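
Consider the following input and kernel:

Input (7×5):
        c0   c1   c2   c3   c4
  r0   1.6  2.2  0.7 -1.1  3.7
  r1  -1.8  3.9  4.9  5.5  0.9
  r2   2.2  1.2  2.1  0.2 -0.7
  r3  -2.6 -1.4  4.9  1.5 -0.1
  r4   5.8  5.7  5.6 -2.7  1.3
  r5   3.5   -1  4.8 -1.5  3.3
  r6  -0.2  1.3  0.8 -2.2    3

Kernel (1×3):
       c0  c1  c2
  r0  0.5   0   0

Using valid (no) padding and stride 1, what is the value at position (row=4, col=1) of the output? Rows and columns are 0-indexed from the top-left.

2.85

The receptive field on the input at this output position is [5.7 5.6 -2.7]. Elementwise product with the kernel and sum: 5.7·0.5.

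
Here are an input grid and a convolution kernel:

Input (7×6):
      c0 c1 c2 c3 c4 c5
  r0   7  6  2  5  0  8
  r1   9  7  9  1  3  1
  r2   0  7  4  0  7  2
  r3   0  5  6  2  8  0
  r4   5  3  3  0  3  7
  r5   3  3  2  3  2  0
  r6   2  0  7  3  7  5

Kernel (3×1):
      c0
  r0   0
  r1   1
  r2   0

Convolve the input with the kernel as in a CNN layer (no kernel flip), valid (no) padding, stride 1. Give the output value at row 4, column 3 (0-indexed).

3

The receptive field on the input at this output position is [0 / 3 / 3]. Elementwise product with the kernel and sum: 3·1.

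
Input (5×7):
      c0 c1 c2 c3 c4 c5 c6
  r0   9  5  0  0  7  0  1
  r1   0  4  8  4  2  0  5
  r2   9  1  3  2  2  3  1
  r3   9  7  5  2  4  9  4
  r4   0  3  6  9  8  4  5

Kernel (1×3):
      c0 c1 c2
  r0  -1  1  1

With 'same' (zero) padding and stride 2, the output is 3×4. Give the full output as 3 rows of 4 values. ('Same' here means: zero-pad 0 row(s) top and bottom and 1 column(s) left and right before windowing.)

14 -5 7 1
10 4 3 -2
3 12 3 1

Output[0,0]: The receptive field on the zero-padded input at this output position is [0 9 5]. Elementwise product with the kernel and sum: 0·-1 + 9·1 + 5·1.
Output[0,1]: The receptive field on the zero-padded input at this output position is [5 0 0]. Elementwise product with the kernel and sum: 5·-1 + 0·1 + 0·1.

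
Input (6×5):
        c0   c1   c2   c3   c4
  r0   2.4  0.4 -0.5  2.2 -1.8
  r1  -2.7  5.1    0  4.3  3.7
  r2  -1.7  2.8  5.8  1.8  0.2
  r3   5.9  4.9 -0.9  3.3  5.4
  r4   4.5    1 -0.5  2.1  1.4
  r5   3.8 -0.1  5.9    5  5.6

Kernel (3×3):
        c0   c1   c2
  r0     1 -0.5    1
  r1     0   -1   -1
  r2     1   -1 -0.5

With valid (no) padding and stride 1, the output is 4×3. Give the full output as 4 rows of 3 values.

-10.8 -5.35 -7.5
-12.4 5.95 -7.35
2.45 -0.25 -6.9
3 -1.45 -2.55

Output[0,0]: The receptive field on the input at this output position is [2.4 0.4 -0.5 / -2.7 5.1 0 / -1.7 2.8 5.8]. Elementwise product with the kernel and sum: 2.4·1 + 0.4·-0.5 + -0.5·1 + 5.1·-1 + 0·-1 + -1.7·1 + 2.8·-1 + 5.8·-0.5.
Output[0,1]: The receptive field on the input at this output position is [0.4 -0.5 2.2 / 5.1 0 4.3 / 2.8 5.8 1.8]. Elementwise product with the kernel and sum: 0.4·1 + -0.5·-0.5 + 2.2·1 + 0·-1 + 4.3·-1 + 2.8·1 + 5.8·-1 + 1.8·-0.5.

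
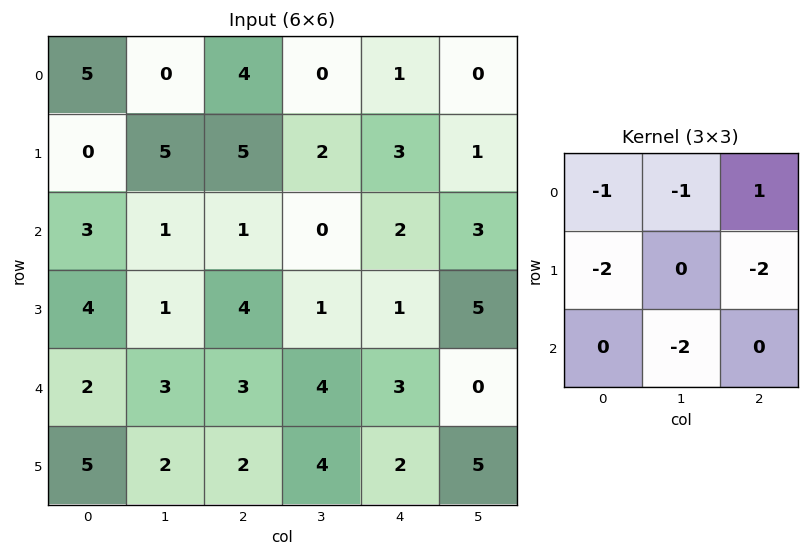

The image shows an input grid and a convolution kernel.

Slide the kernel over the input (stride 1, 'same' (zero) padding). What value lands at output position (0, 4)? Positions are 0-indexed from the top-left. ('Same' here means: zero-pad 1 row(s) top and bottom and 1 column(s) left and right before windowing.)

-6

The receptive field on the zero-padded input at this output position is [0 0 0 / 0 1 0 / 2 3 1]. Elementwise product with the kernel and sum: 0·-1 + 0·-1 + 0·1 + 0·-2 + 0·-2 + 3·-2.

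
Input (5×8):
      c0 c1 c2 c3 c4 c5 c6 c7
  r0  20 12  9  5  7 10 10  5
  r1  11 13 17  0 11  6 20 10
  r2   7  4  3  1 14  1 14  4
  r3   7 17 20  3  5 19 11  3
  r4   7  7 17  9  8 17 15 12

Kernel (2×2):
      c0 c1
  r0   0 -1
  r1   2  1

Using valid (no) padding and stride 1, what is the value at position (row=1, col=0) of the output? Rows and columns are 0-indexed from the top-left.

The receptive field on the input at this output position is [11 13 / 7 4]. Elementwise product with the kernel and sum: 13·-1 + 7·2 + 4·1.

5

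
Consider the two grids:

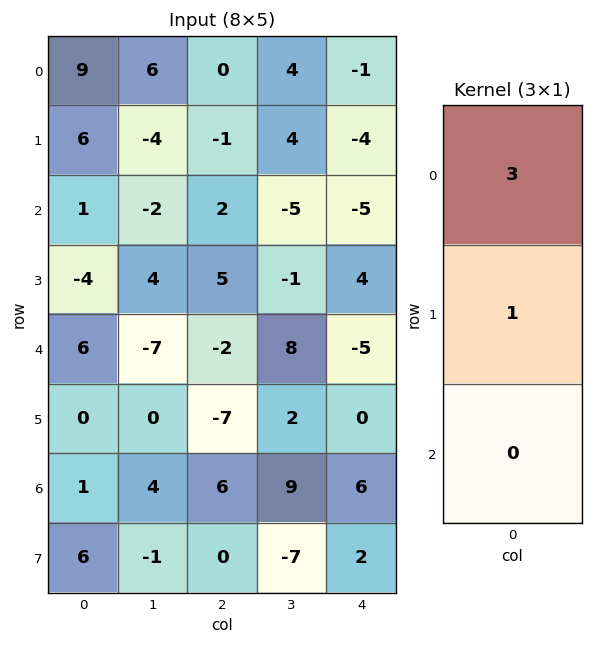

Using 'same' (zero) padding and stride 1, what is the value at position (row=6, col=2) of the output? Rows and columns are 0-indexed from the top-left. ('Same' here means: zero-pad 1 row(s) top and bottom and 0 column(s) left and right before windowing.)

-15

The receptive field on the zero-padded input at this output position is [-7 / 6 / 0]. Elementwise product with the kernel and sum: -7·3 + 6·1.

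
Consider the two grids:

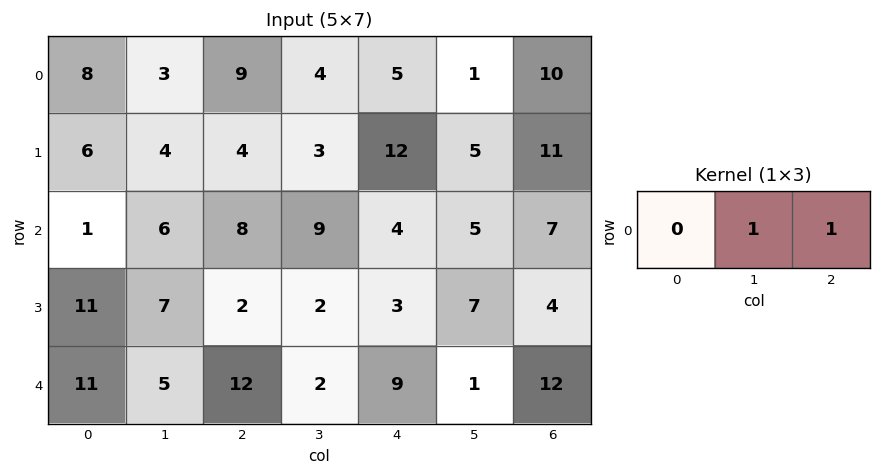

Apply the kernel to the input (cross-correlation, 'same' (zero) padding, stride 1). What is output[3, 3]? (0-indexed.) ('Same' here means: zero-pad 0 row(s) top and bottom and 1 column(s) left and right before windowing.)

The receptive field on the zero-padded input at this output position is [2 2 3]. Elementwise product with the kernel and sum: 2·1 + 3·1.

5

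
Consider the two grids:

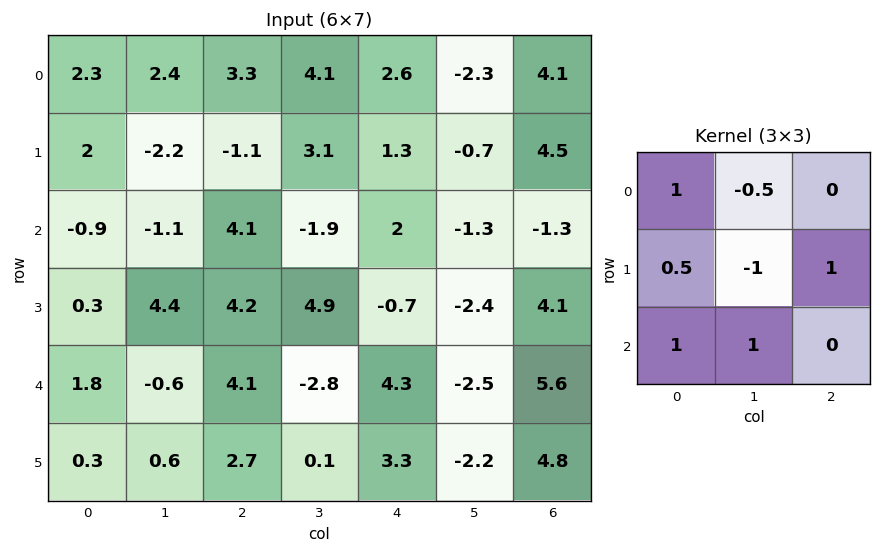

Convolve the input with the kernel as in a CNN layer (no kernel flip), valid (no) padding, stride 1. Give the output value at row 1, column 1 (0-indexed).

The receptive field on the input at this output position is [-2.2 -1.1 3.1 / -1.1 4.1 -1.9 / 4.4 4.2 4.9]. Elementwise product with the kernel and sum: -2.2·1 + -1.1·-0.5 + -1.1·0.5 + 4.1·-1 + -1.9·1 + 4.4·1 + 4.2·1.

0.4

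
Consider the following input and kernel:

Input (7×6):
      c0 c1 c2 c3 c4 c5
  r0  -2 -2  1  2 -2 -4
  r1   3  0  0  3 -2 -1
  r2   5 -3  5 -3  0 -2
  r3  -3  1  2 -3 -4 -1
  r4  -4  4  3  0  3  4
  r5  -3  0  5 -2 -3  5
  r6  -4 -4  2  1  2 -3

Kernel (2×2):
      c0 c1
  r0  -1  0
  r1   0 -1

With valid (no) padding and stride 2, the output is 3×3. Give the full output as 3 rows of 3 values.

2 -4 3
-6 -2 1
4 -1 -8

Output[0,0]: The receptive field on the input at this output position is [-2 -2 / 3 0]. Elementwise product with the kernel and sum: -2·-1 + 0·-1.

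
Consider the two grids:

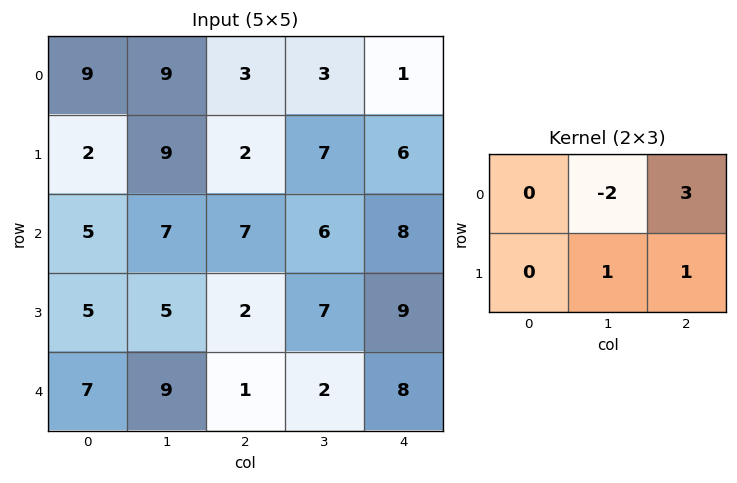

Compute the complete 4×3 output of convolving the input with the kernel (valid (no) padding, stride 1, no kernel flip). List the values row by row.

Output[0,0]: The receptive field on the input at this output position is [9 9 3 / 2 9 2]. Elementwise product with the kernel and sum: 9·-2 + 3·3 + 9·1 + 2·1.
Output[0,1]: The receptive field on the input at this output position is [9 3 3 / 9 2 7]. Elementwise product with the kernel and sum: 3·-2 + 3·3 + 2·1 + 7·1.

2 12 10
2 30 18
14 13 28
6 20 23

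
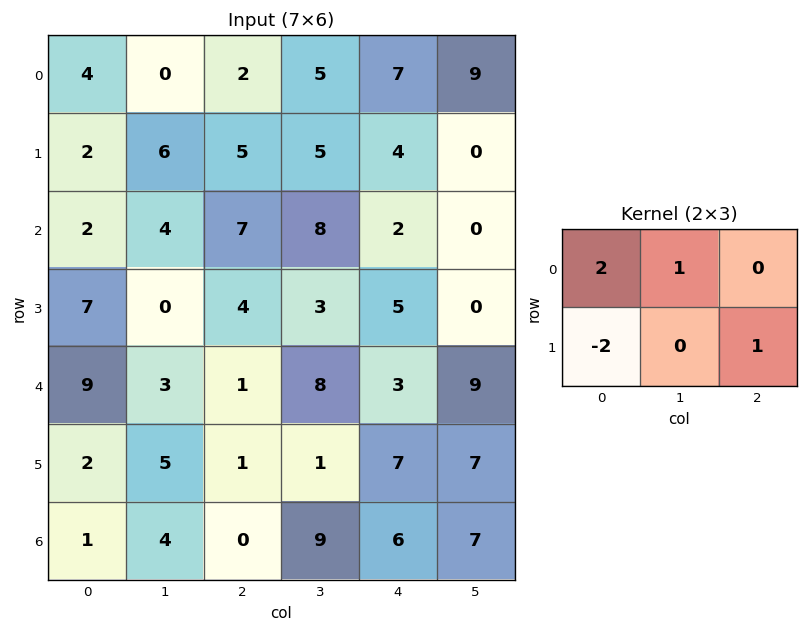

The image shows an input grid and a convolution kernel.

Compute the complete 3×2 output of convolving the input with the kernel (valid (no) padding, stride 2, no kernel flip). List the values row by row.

9 3
-2 19
18 15

Output[0,0]: The receptive field on the input at this output position is [4 0 2 / 2 6 5]. Elementwise product with the kernel and sum: 4·2 + 0·1 + 2·-2 + 5·1.
Output[0,1]: The receptive field on the input at this output position is [2 5 7 / 5 5 4]. Elementwise product with the kernel and sum: 2·2 + 5·1 + 5·-2 + 4·1.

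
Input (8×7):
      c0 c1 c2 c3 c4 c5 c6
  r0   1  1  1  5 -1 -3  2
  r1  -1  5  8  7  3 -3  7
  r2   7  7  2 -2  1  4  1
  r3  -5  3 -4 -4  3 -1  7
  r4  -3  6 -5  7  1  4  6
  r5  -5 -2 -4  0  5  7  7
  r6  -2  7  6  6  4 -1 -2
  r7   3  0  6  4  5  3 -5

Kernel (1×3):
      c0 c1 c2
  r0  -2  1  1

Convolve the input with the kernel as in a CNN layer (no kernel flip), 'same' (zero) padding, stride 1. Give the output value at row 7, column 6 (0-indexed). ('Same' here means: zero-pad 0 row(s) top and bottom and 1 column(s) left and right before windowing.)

-11

The receptive field on the zero-padded input at this output position is [3 -5 0]. Elementwise product with the kernel and sum: 3·-2 + -5·1 + 0·1.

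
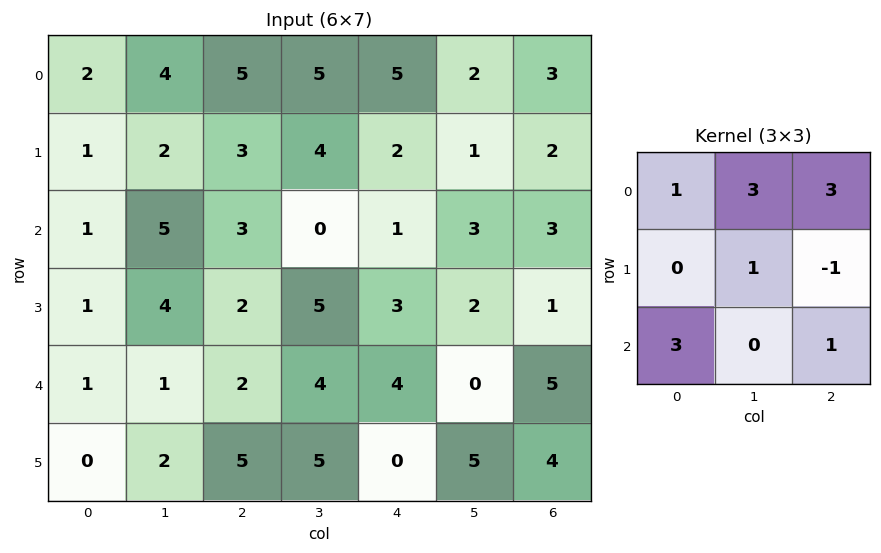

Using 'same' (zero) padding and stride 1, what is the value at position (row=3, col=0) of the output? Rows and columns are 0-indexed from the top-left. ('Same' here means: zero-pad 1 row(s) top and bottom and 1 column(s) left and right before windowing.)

The receptive field on the zero-padded input at this output position is [0 1 5 / 0 1 4 / 0 1 1]. Elementwise product with the kernel and sum: 0·1 + 1·3 + 5·3 + 1·1 + 4·-1 + 0·3 + 1·1.

16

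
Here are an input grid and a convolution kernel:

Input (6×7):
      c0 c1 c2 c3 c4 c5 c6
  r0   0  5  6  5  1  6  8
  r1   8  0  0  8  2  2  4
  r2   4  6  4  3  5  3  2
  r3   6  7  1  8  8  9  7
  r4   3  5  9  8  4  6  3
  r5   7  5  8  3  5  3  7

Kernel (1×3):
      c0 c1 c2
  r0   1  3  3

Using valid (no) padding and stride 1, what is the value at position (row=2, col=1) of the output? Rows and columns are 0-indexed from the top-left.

The receptive field on the input at this output position is [6 4 3]. Elementwise product with the kernel and sum: 6·1 + 4·3 + 3·3.

27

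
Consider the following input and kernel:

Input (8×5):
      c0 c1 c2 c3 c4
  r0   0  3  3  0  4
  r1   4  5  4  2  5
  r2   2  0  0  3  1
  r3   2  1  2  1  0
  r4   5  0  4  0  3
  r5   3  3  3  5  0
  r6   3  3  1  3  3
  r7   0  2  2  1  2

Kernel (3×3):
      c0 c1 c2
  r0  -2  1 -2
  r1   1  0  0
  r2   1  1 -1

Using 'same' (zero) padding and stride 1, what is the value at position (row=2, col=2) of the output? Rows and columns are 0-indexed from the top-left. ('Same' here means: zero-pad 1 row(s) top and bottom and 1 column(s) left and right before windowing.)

-8

The receptive field on the zero-padded input at this output position is [5 4 2 / 0 0 3 / 1 2 1]. Elementwise product with the kernel and sum: 5·-2 + 4·1 + 2·-2 + 0·1 + 1·1 + 2·1 + 1·-1.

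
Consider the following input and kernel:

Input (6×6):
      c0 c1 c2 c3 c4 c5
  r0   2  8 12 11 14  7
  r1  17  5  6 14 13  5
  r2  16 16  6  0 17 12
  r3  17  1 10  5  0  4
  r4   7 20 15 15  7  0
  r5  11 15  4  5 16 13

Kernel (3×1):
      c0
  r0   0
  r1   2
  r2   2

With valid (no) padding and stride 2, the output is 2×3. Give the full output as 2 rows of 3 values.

66 24 60
48 50 14

Output[0,0]: The receptive field on the input at this output position is [2 / 17 / 16]. Elementwise product with the kernel and sum: 17·2 + 16·2.
Output[0,1]: The receptive field on the input at this output position is [12 / 6 / 6]. Elementwise product with the kernel and sum: 6·2 + 6·2.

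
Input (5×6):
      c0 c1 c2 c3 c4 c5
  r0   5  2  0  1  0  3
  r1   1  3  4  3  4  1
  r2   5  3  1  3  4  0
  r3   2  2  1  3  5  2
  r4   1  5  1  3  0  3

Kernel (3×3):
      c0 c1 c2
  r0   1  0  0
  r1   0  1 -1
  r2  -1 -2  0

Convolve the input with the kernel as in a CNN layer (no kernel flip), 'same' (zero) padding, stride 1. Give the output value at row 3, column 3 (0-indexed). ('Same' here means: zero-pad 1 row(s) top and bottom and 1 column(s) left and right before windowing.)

The receptive field on the zero-padded input at this output position is [1 3 4 / 1 3 5 / 1 3 0]. Elementwise product with the kernel and sum: 1·1 + 3·1 + 5·-1 + 1·-1 + 3·-2.

-8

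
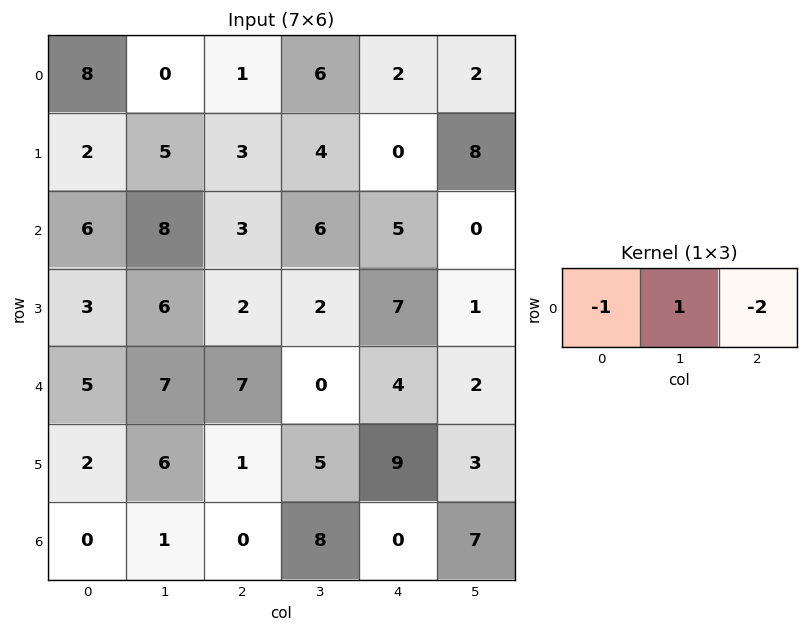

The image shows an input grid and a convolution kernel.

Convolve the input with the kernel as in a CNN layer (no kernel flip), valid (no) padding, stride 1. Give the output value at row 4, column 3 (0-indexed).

0

The receptive field on the input at this output position is [0 4 2]. Elementwise product with the kernel and sum: 0·-1 + 4·1 + 2·-2.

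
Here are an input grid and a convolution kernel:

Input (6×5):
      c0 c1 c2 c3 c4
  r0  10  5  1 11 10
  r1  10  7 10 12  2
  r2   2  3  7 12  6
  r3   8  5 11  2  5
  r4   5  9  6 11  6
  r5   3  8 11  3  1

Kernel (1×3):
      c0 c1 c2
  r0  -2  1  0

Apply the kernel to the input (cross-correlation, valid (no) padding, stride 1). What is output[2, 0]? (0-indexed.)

-1

The receptive field on the input at this output position is [2 3 7]. Elementwise product with the kernel and sum: 2·-2 + 3·1.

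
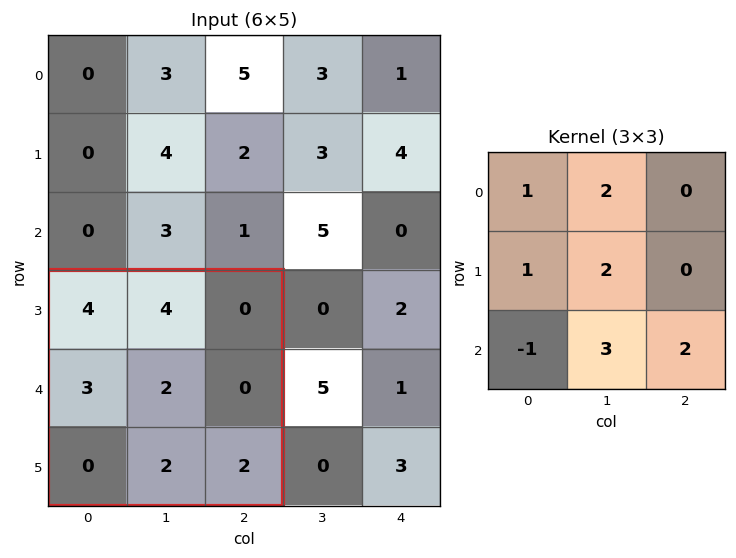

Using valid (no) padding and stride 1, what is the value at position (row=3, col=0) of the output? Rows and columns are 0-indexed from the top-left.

The receptive field on the input at this output position is [4 4 0 / 3 2 0 / 0 2 2]. Elementwise product with the kernel and sum: 4·1 + 4·2 + 3·1 + 2·2 + 0·-1 + 2·3 + 2·2.

29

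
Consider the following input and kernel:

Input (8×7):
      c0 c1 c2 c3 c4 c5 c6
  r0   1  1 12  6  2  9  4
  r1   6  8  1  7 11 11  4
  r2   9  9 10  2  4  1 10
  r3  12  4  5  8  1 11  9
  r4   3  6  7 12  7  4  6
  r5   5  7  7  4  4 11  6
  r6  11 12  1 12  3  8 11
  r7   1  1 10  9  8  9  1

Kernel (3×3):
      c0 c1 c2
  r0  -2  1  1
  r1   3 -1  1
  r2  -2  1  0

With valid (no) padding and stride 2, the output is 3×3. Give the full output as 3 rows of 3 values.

Output[0,0]: The receptive field on the input at this output position is [1 1 12 / 6 8 1 / 9 9 10]. Elementwise product with the kernel and sum: 1·-2 + 1·1 + 12·1 + 6·3 + 8·-1 + 1·1 + 9·-2 + 9·1.

13 -27 28
38 -8 -6
12 36 5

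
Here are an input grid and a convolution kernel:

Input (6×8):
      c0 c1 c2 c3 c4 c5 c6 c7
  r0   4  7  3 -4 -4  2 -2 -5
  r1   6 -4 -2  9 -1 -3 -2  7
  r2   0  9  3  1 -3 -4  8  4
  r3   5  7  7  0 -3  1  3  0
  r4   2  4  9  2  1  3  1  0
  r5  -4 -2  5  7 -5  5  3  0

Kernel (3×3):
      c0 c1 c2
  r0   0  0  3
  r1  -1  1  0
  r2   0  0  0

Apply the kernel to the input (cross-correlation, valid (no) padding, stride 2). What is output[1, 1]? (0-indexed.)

The receptive field on the input at this output position is [3 1 -3 / 7 0 -3 / 9 2 1]. Elementwise product with the kernel and sum: -3·3 + 7·-1 + 0·1.

-16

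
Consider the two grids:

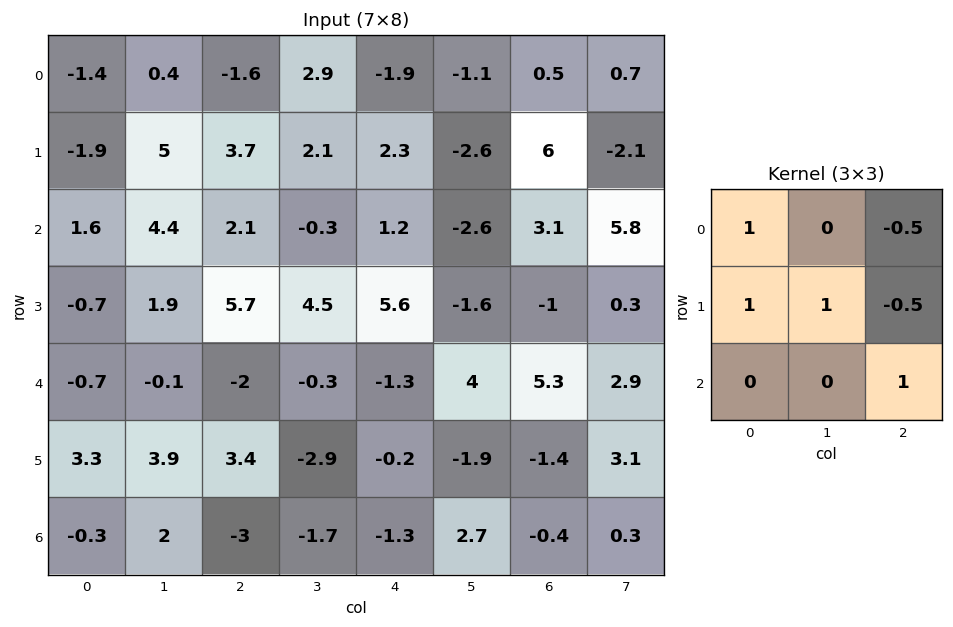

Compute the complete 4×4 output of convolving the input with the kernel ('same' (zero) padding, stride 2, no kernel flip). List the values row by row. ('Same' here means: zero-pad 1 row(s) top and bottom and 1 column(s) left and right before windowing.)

Output[0,0]: The receptive field on the zero-padded input at this output position is [0 0 0 / 0 -1.4 0.4 / 0 -1.9 5]. Elementwise product with the kernel and sum: 0·1 + 0·-0.5 + 0·1 + -1.4·1 + 0.4·-0.5 + 5·1.
Output[0,1]: The receptive field on the zero-padded input at this output position is [0 0 0 / 0.4 -1.6 2.9 / 5 3.7 2.1]. Elementwise product with the kernel and sum: 0·1 + 0·-0.5 + 0.4·1 + -1.6·1 + 2.9·-0.5 + 2.1·1.

3.4 -0.55 -1.05 -3.05
-1.2 15.1 4 -3.65
2.3 -5.2 -0.2 9.2
-3.25 5.2 -6.3 -1.3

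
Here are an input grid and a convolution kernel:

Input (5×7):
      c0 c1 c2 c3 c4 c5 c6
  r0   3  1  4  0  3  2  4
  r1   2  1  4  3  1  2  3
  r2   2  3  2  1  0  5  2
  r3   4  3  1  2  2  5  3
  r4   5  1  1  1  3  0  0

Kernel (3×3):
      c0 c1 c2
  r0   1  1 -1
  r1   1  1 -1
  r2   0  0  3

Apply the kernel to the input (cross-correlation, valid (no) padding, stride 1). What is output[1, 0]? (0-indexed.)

5

The receptive field on the input at this output position is [2 1 4 / 2 3 2 / 4 3 1]. Elementwise product with the kernel and sum: 2·1 + 1·1 + 4·-1 + 2·1 + 3·1 + 2·-1 + 1·3.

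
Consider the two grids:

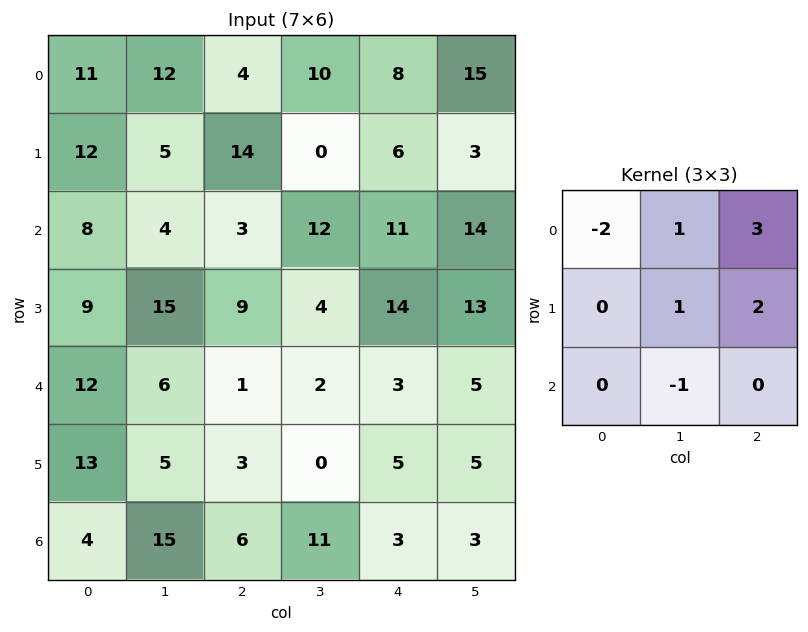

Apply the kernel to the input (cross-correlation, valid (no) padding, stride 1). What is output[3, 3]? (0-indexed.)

53

The receptive field on the input at this output position is [4 14 13 / 2 3 5 / 0 5 5]. Elementwise product with the kernel and sum: 4·-2 + 14·1 + 13·3 + 3·1 + 5·2 + 5·-1.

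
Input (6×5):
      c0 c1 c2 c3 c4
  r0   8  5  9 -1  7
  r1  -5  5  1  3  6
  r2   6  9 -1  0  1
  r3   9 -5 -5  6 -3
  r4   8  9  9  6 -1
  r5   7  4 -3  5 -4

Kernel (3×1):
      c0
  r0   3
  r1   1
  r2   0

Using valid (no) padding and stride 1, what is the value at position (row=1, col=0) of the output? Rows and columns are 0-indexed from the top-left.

The receptive field on the input at this output position is [-5 / 6 / 9]. Elementwise product with the kernel and sum: -5·3 + 6·1.

-9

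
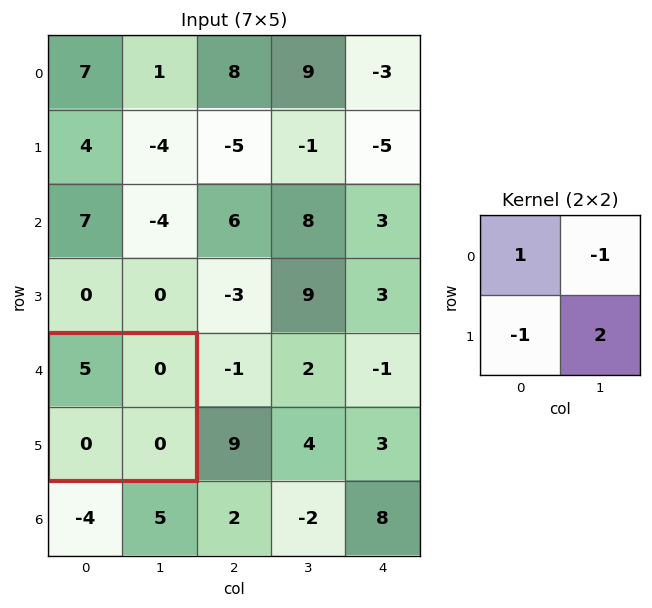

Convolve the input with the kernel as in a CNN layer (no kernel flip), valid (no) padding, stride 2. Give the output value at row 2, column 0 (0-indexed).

The receptive field on the input at this output position is [5 0 / 0 0]. Elementwise product with the kernel and sum: 5·1 + 0·-1 + 0·-1 + 0·2.

5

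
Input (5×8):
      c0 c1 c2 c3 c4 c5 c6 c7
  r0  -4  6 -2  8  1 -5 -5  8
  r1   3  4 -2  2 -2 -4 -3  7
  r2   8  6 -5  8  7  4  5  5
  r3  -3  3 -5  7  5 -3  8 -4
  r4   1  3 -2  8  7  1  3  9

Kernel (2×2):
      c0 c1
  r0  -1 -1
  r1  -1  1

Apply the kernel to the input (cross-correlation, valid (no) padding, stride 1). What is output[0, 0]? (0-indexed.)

-1

The receptive field on the input at this output position is [-4 6 / 3 4]. Elementwise product with the kernel and sum: -4·-1 + 6·-1 + 3·-1 + 4·1.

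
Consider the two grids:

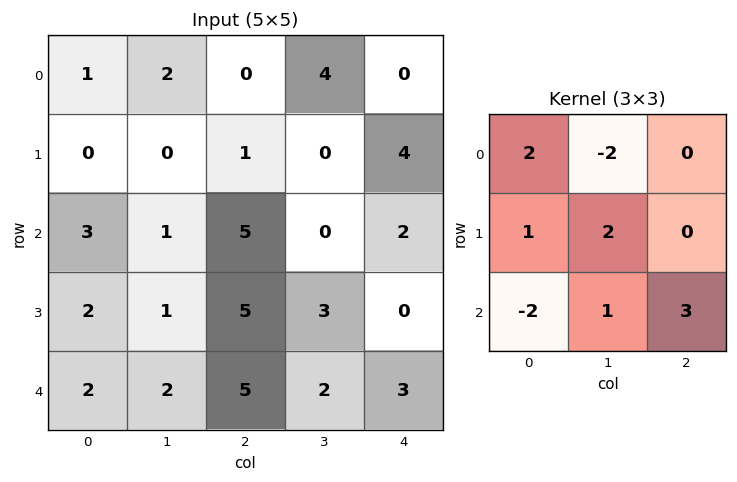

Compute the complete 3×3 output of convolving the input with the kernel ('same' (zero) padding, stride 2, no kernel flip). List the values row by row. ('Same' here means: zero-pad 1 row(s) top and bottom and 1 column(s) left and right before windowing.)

2 3 8
11 21 -10
0 4 14

Output[0,0]: The receptive field on the zero-padded input at this output position is [0 0 0 / 0 1 2 / 0 0 0]. Elementwise product with the kernel and sum: 0·2 + 0·-2 + 0·1 + 1·2 + 0·-2 + 0·1 + 0·3.
Output[0,1]: The receptive field on the zero-padded input at this output position is [0 0 0 / 2 0 4 / 0 1 0]. Elementwise product with the kernel and sum: 0·2 + 0·-2 + 2·1 + 0·2 + 0·-2 + 1·1 + 0·3.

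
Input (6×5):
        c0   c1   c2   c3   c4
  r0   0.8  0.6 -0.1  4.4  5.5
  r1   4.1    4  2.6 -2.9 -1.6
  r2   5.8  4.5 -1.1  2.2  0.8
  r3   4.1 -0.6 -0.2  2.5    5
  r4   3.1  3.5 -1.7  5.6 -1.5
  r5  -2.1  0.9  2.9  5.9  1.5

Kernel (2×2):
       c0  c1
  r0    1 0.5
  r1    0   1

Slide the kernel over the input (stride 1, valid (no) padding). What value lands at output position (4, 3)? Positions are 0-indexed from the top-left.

6.35

The receptive field on the input at this output position is [5.6 -1.5 / 5.9 1.5]. Elementwise product with the kernel and sum: 5.6·1 + -1.5·0.5 + 1.5·1.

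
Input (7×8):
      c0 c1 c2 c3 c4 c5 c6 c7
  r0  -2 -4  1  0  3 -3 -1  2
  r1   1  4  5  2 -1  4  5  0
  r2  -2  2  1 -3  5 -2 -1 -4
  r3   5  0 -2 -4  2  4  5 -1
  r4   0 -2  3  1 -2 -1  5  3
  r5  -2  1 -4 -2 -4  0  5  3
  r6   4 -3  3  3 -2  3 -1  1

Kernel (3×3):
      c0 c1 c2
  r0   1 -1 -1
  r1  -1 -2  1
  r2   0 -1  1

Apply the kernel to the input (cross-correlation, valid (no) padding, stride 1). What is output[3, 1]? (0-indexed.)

The receptive field on the input at this output position is [0 -2 -4 / -2 3 1 / 1 -4 -2]. Elementwise product with the kernel and sum: 0·1 + -2·-1 + -4·-1 + -2·-1 + 3·-2 + 1·1 + -4·-1 + -2·1.

5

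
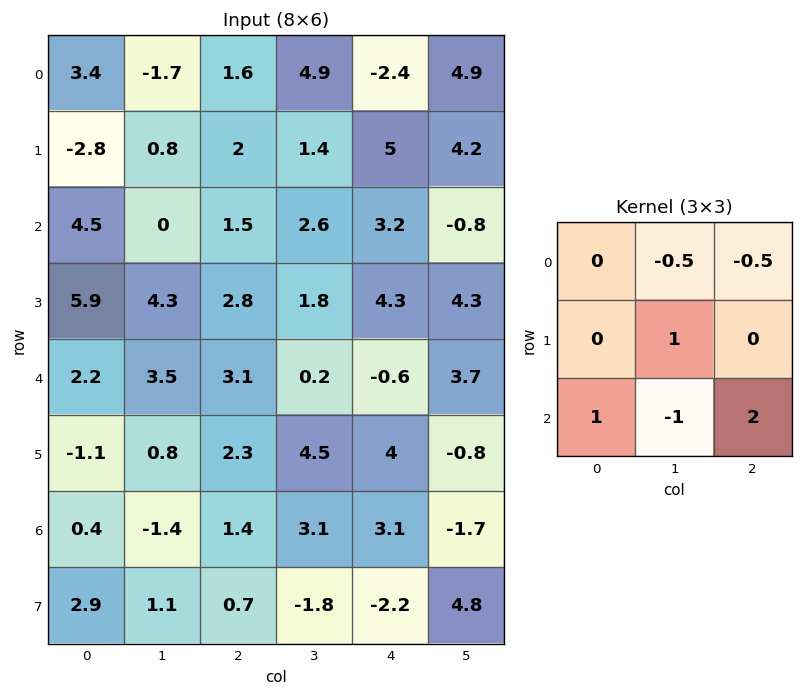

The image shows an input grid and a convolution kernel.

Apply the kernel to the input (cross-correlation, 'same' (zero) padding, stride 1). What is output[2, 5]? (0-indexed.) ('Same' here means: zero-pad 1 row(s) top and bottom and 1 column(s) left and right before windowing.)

The receptive field on the zero-padded input at this output position is [5 4.2 0 / 3.2 -0.8 0 / 4.3 4.3 0]. Elementwise product with the kernel and sum: 4.2·-0.5 + 0·-0.5 + -0.8·1 + 4.3·1 + 4.3·-1 + 0·2.

-2.9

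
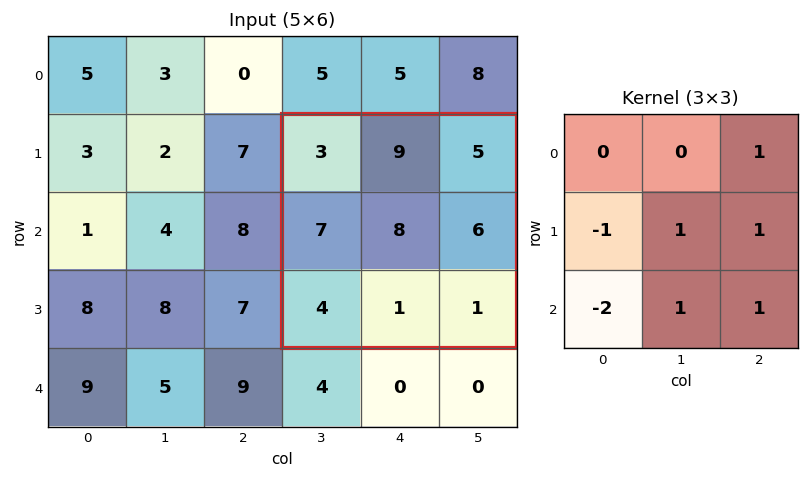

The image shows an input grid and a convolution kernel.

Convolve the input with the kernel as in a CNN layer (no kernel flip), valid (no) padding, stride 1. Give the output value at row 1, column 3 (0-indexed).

6

The receptive field on the input at this output position is [3 9 5 / 7 8 6 / 4 1 1]. Elementwise product with the kernel and sum: 5·1 + 7·-1 + 8·1 + 6·1 + 4·-2 + 1·1 + 1·1.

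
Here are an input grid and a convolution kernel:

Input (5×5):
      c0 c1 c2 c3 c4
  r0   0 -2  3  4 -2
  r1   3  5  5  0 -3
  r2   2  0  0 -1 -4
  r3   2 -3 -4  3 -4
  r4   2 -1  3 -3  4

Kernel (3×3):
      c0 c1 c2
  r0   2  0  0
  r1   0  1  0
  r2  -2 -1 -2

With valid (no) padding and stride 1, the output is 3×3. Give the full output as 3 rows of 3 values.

Output[0,0]: The receptive field on the input at this output position is [0 -2 3 / 3 5 5 / 2 0 0]. Elementwise product with the kernel and sum: 0·2 + 5·1 + 2·-2 + 0·-1 + 0·-2.
Output[0,1]: The receptive field on the input at this output position is [-2 3 4 / 5 5 0 / 0 0 -1]. Elementwise product with the kernel and sum: -2·2 + 5·1 + 0·-2 + 0·-1 + -1·-2.

1 3 15
13 14 22
-8 1 -8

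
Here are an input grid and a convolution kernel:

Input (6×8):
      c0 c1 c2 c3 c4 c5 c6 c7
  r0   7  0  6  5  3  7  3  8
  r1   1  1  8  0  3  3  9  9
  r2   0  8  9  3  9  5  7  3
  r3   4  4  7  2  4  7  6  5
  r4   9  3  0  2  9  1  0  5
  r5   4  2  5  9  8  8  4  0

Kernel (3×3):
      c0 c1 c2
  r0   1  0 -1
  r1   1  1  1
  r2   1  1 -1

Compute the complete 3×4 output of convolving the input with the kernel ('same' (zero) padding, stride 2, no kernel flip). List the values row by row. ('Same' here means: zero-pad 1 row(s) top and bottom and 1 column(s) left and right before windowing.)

Output[0,0]: The receptive field on the zero-padded input at this output position is [0 0 0 / 0 7 0 / 0 1 1]. Elementwise product with the kernel and sum: 0·1 + 0·-1 + 0·1 + 7·1 + 0·1 + 0·1 + 1·1 + 1·-1.

7 20 15 21
7 30 13 17
10 5 16 20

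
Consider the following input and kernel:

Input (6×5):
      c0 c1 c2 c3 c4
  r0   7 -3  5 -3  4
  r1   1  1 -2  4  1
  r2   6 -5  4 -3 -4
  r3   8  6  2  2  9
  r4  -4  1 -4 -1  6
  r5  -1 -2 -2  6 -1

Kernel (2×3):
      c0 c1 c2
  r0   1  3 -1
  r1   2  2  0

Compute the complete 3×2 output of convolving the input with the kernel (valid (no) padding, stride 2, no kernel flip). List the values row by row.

-3 -4
15 7
-3 -5

Output[0,0]: The receptive field on the input at this output position is [7 -3 5 / 1 1 -2]. Elementwise product with the kernel and sum: 7·1 + -3·3 + 5·-1 + 1·2 + 1·2.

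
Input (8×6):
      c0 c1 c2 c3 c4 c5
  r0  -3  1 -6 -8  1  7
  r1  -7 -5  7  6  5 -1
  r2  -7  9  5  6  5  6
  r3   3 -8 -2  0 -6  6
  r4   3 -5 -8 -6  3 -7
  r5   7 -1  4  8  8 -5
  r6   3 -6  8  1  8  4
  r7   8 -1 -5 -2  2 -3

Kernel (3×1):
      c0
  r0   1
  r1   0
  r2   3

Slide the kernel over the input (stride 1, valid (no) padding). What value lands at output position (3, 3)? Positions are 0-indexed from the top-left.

The receptive field on the input at this output position is [0 / -6 / 8]. Elementwise product with the kernel and sum: 0·1 + 8·3.

24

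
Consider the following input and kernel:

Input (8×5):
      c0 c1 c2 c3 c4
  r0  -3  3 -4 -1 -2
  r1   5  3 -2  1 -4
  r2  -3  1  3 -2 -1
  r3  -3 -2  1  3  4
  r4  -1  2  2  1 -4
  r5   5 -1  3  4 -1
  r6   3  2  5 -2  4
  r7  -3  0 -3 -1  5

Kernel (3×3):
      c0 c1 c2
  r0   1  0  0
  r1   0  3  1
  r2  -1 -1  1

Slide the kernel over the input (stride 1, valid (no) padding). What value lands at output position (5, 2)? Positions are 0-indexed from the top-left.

The receptive field on the input at this output position is [3 4 -1 / 5 -2 4 / -3 -1 5]. Elementwise product with the kernel and sum: 3·1 + -2·3 + 4·1 + -3·-1 + -1·-1 + 5·1.

10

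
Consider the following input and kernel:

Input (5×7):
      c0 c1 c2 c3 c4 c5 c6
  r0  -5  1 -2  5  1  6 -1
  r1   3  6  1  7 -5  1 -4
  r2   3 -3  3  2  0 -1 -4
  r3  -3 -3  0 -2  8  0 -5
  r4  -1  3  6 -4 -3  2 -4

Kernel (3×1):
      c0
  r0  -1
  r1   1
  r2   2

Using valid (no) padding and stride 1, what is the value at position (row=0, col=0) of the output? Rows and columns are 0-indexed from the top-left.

The receptive field on the input at this output position is [-5 / 3 / 3]. Elementwise product with the kernel and sum: -5·-1 + 3·1 + 3·2.

14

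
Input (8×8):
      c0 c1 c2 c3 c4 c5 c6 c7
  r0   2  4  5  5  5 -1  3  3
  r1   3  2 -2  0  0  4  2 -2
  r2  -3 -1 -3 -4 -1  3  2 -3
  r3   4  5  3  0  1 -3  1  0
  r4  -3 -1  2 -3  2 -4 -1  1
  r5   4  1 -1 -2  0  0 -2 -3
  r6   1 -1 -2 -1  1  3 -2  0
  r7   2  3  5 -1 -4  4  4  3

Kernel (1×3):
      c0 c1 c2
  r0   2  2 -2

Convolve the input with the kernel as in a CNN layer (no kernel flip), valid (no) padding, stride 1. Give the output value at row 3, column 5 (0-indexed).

-4

The receptive field on the input at this output position is [-3 1 0]. Elementwise product with the kernel and sum: -3·2 + 1·2 + 0·-2.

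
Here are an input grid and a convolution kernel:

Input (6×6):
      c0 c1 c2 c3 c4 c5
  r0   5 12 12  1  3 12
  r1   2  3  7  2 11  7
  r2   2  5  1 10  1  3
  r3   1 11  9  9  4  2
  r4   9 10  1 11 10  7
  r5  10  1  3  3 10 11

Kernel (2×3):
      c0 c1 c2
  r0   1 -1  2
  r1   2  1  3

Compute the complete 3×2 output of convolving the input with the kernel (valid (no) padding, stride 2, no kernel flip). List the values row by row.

45 66
39 32
31 49

Output[0,0]: The receptive field on the input at this output position is [5 12 12 / 2 3 7]. Elementwise product with the kernel and sum: 5·1 + 12·-1 + 12·2 + 2·2 + 3·1 + 7·3.
Output[0,1]: The receptive field on the input at this output position is [12 1 3 / 7 2 11]. Elementwise product with the kernel and sum: 12·1 + 1·-1 + 3·2 + 7·2 + 2·1 + 11·3.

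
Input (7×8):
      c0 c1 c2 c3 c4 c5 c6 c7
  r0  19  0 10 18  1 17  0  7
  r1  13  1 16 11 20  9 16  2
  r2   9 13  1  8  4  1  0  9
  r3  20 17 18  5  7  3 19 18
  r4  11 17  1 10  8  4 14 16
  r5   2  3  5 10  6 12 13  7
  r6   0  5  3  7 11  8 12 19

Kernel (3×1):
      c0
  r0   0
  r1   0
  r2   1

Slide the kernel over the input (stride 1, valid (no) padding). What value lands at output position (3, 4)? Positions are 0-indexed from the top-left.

The receptive field on the input at this output position is [7 / 8 / 6]. Elementwise product with the kernel and sum: 6·1.

6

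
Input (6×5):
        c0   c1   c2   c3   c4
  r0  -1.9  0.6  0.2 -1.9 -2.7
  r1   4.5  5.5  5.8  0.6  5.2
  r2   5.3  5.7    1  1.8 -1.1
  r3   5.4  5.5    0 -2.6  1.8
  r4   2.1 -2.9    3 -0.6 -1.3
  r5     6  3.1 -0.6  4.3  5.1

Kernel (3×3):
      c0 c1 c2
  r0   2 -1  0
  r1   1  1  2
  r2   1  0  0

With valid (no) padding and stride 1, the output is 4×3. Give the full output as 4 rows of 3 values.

Output[0,0]: The receptive field on the input at this output position is [-1.9 0.6 0.2 / 4.5 5.5 5.8 / 5.3 5.7 1]. Elementwise product with the kernel and sum: -1.9·2 + 0.6·-1 + 4.5·1 + 5.5·1 + 5.8·2 + 5.3·1.

22.5 19.2 20.1
21.9 21 11.6
17.9 7.8 4.2
16.5 13 1.8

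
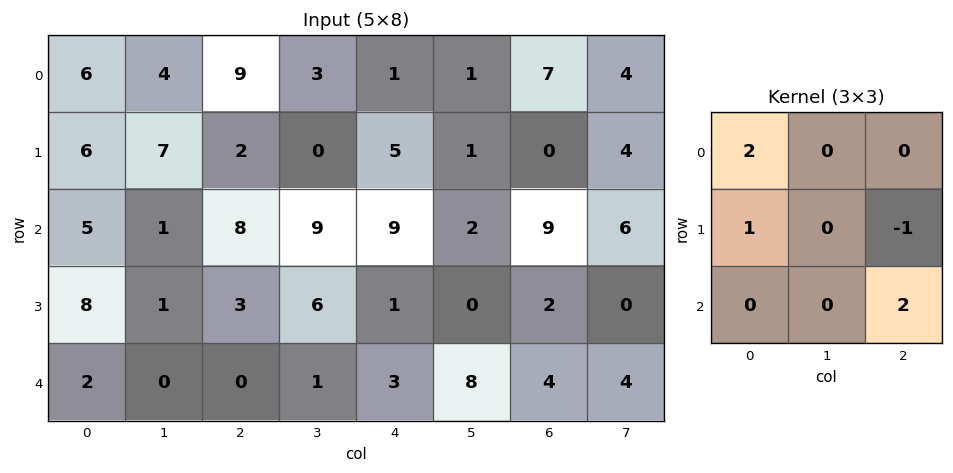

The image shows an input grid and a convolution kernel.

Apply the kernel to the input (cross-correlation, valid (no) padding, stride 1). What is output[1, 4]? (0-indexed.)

The receptive field on the input at this output position is [5 1 0 / 9 2 9 / 1 0 2]. Elementwise product with the kernel and sum: 5·2 + 9·1 + 9·-1 + 2·2.

14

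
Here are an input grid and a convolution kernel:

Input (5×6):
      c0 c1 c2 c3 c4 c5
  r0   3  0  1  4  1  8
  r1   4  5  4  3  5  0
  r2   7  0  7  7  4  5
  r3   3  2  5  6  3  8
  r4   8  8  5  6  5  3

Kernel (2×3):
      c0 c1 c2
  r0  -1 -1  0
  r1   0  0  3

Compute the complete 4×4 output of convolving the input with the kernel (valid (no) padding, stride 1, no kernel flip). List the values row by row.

Output[0,0]: The receptive field on the input at this output position is [3 0 1 / 4 5 4]. Elementwise product with the kernel and sum: 3·-1 + 0·-1 + 4·3.

9 8 10 -5
12 12 5 7
8 11 -5 13
10 11 4 0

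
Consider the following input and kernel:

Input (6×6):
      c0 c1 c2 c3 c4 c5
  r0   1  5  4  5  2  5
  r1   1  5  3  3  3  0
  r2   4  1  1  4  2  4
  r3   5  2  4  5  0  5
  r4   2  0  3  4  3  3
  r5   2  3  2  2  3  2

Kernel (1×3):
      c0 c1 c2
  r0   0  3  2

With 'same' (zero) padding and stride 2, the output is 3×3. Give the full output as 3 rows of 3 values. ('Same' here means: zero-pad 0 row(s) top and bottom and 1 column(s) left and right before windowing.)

Output[0,0]: The receptive field on the zero-padded input at this output position is [0 1 5]. Elementwise product with the kernel and sum: 1·3 + 5·2.
Output[0,1]: The receptive field on the zero-padded input at this output position is [5 4 5]. Elementwise product with the kernel and sum: 4·3 + 5·2.

13 22 16
14 11 14
6 17 15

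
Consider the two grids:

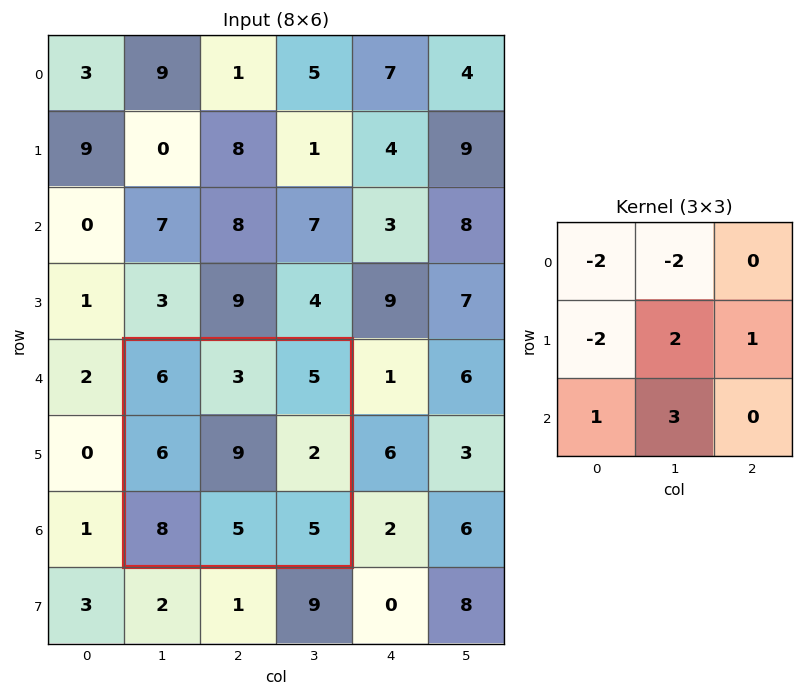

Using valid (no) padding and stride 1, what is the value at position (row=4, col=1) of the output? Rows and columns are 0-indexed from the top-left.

The receptive field on the input at this output position is [6 3 5 / 6 9 2 / 8 5 5]. Elementwise product with the kernel and sum: 6·-2 + 3·-2 + 6·-2 + 9·2 + 2·1 + 8·1 + 5·3.

13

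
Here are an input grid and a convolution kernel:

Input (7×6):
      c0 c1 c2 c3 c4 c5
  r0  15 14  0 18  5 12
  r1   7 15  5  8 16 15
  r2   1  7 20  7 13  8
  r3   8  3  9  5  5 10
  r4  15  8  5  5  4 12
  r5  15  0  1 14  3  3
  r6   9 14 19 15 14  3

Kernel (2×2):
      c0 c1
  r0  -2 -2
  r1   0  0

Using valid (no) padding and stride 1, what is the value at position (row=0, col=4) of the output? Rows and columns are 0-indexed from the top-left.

The receptive field on the input at this output position is [5 12 / 16 15]. Elementwise product with the kernel and sum: 5·-2 + 12·-2.

-34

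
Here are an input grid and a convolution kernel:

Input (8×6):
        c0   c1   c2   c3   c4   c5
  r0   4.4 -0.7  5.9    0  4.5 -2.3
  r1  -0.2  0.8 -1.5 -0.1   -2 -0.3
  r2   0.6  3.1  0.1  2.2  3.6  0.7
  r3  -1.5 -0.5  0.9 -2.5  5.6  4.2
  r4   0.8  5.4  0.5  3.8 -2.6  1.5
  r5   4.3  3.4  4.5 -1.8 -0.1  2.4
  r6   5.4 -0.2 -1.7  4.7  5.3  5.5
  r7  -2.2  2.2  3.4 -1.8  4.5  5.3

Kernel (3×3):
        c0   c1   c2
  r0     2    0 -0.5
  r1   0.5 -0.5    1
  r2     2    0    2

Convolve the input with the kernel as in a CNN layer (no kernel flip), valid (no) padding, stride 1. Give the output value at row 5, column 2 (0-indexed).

The receptive field on the input at this output position is [4.5 -1.8 -0.1 / -1.7 4.7 5.3 / 3.4 -1.8 4.5]. Elementwise product with the kernel and sum: 4.5·2 + -0.1·-0.5 + -1.7·0.5 + 4.7·-0.5 + 5.3·1 + 3.4·2 + 4.5·2.

26.95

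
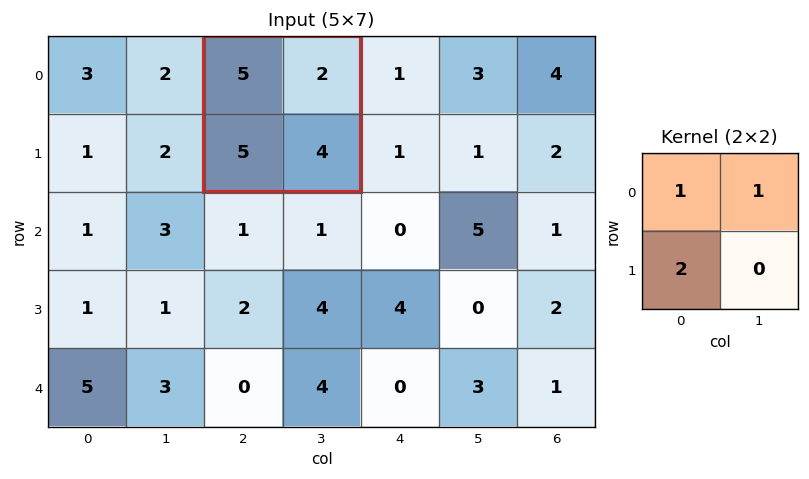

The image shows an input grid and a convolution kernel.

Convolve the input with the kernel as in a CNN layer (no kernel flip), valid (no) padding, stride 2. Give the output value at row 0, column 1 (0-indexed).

The receptive field on the input at this output position is [5 2 / 5 4]. Elementwise product with the kernel and sum: 5·1 + 2·1 + 5·2.

17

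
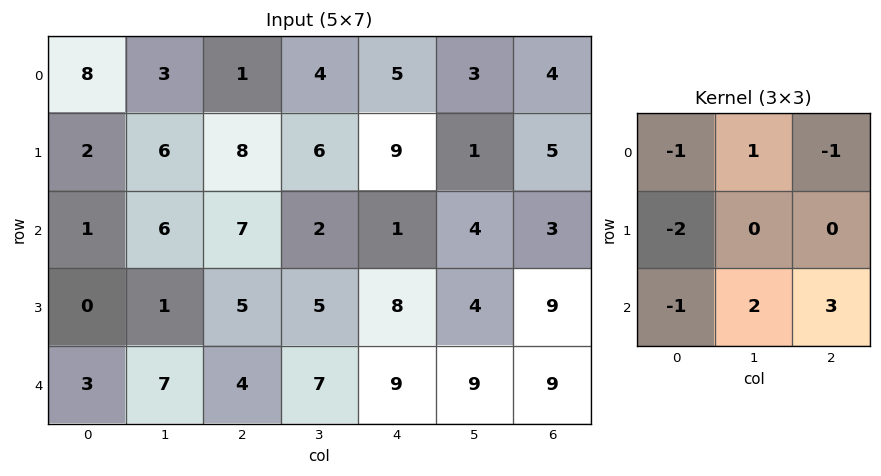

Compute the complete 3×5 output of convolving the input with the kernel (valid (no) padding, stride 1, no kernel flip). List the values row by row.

Output[0,0]: The receptive field on the input at this output position is [8 3 1 / 2 6 8 / 1 6 7]. Elementwise product with the kernel and sum: 8·-1 + 3·1 + 1·-1 + 2·-2 + 1·-1 + 6·2 + 7·3.

22 -4 -18 -2 -8
11 8 4 21 12
21 19 21 23 20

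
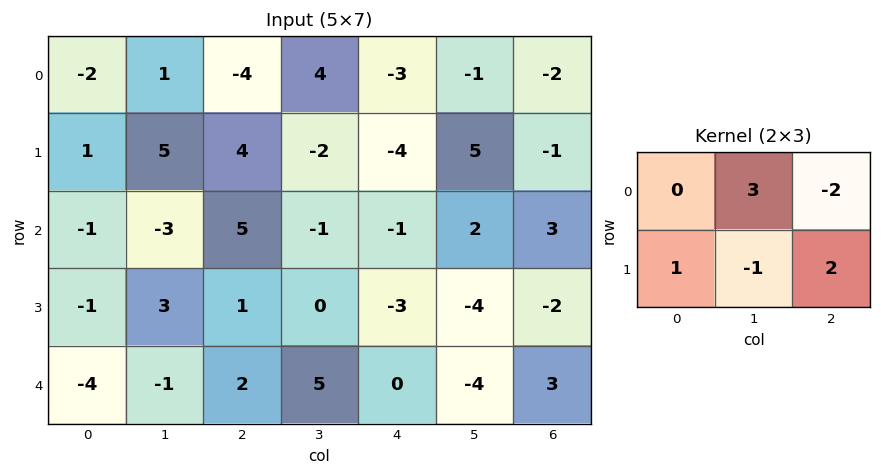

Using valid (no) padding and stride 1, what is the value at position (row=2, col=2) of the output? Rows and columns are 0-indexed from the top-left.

The receptive field on the input at this output position is [5 -1 -1 / 1 0 -3]. Elementwise product with the kernel and sum: -1·3 + -1·-2 + 1·1 + 0·-1 + -3·2.

-6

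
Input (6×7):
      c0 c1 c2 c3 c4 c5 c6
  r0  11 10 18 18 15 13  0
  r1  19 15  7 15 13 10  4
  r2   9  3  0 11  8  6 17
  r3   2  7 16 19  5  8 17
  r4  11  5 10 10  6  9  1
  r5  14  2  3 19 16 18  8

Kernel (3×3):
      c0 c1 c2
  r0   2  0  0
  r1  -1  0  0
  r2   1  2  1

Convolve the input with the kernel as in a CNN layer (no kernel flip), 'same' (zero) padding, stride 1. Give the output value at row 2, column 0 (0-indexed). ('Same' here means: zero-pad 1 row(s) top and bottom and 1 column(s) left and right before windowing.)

The receptive field on the zero-padded input at this output position is [0 19 15 / 0 9 3 / 0 2 7]. Elementwise product with the kernel and sum: 0·2 + 0·-1 + 0·1 + 2·2 + 7·1.

11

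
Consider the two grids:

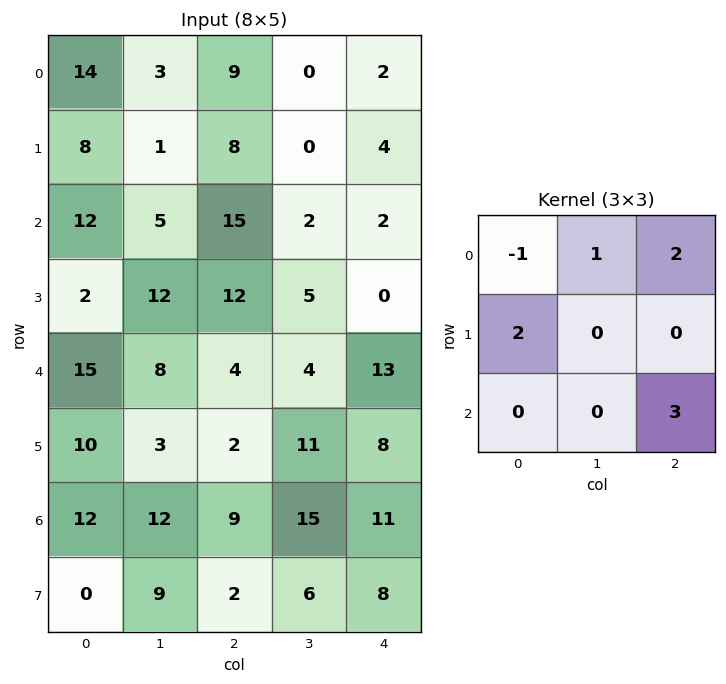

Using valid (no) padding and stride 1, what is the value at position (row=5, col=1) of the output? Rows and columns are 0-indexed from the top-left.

63

The receptive field on the input at this output position is [3 2 11 / 12 9 15 / 9 2 6]. Elementwise product with the kernel and sum: 3·-1 + 2·1 + 11·2 + 12·2 + 6·3.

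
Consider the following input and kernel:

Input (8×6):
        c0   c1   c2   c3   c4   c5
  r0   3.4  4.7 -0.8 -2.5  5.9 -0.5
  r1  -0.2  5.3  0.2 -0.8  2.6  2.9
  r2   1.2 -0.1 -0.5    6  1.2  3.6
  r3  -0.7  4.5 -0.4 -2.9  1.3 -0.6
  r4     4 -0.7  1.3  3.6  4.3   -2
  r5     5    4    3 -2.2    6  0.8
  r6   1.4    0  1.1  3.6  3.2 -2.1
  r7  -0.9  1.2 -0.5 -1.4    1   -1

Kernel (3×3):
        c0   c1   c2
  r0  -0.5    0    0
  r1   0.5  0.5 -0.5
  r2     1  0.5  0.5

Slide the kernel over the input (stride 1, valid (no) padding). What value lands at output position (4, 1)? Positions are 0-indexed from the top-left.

7.3

The receptive field on the input at this output position is [-0.7 1.3 3.6 / 4 3 -2.2 / 0 1.1 3.6]. Elementwise product with the kernel and sum: -0.7·-0.5 + 4·0.5 + 3·0.5 + -2.2·-0.5 + 0·1 + 1.1·0.5 + 3.6·0.5.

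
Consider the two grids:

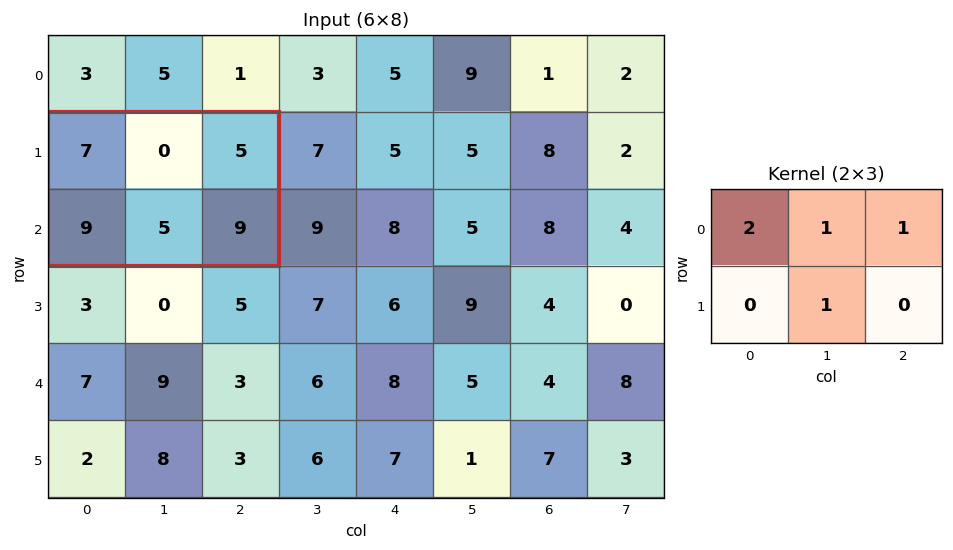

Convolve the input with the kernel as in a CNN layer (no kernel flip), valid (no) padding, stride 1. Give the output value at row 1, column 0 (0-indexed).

The receptive field on the input at this output position is [7 0 5 / 9 5 9]. Elementwise product with the kernel and sum: 7·2 + 0·1 + 5·1 + 5·1.

24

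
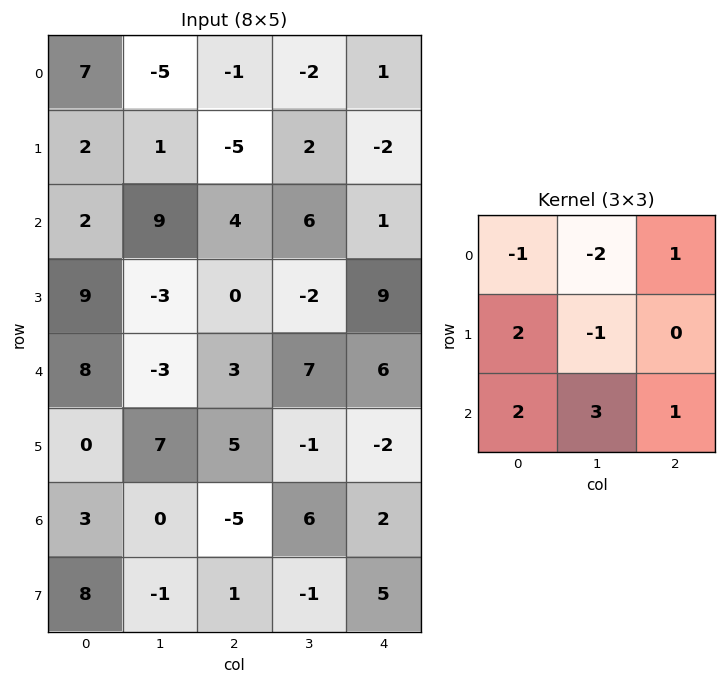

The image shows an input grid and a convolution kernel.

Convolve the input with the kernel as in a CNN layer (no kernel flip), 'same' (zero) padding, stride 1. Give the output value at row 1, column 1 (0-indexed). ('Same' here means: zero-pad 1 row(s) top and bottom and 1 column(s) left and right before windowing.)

40

The receptive field on the zero-padded input at this output position is [7 -5 -1 / 2 1 -5 / 2 9 4]. Elementwise product with the kernel and sum: 7·-1 + -5·-2 + -1·1 + 2·2 + 1·-1 + 2·2 + 9·3 + 4·1.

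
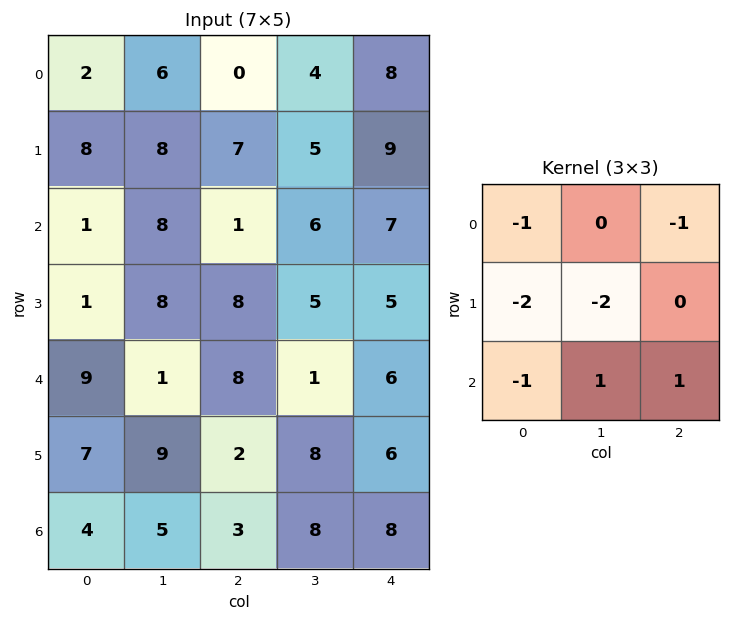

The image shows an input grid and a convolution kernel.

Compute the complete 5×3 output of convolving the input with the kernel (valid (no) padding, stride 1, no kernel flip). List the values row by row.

-26 -41 -20
-18 -26 -28
-20 -38 -35
-25 -30 -19
-45 -18 -21

Output[0,0]: The receptive field on the input at this output position is [2 6 0 / 8 8 7 / 1 8 1]. Elementwise product with the kernel and sum: 2·-1 + 0·-1 + 8·-2 + 8·-2 + 1·-1 + 8·1 + 1·1.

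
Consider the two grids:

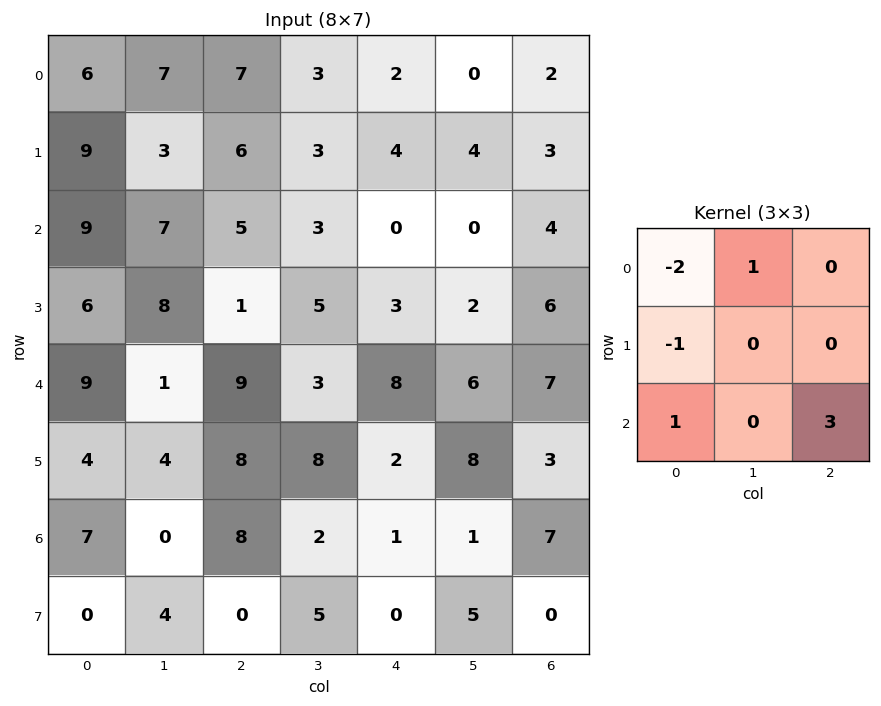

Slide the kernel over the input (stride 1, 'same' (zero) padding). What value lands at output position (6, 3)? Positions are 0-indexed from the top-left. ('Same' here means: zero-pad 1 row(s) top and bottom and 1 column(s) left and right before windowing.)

-16

The receptive field on the zero-padded input at this output position is [8 8 2 / 8 2 1 / 0 5 0]. Elementwise product with the kernel and sum: 8·-2 + 8·1 + 8·-1 + 0·1 + 0·3.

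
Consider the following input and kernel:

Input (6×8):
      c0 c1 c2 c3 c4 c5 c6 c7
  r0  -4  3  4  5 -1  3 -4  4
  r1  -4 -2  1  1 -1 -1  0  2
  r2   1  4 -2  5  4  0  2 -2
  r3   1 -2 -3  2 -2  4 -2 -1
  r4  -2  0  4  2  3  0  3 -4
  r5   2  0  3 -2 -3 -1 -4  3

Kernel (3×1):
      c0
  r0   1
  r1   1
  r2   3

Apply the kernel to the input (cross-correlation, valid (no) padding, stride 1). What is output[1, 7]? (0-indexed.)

-3

The receptive field on the input at this output position is [2 / -2 / -1]. Elementwise product with the kernel and sum: 2·1 + -2·1 + -1·3.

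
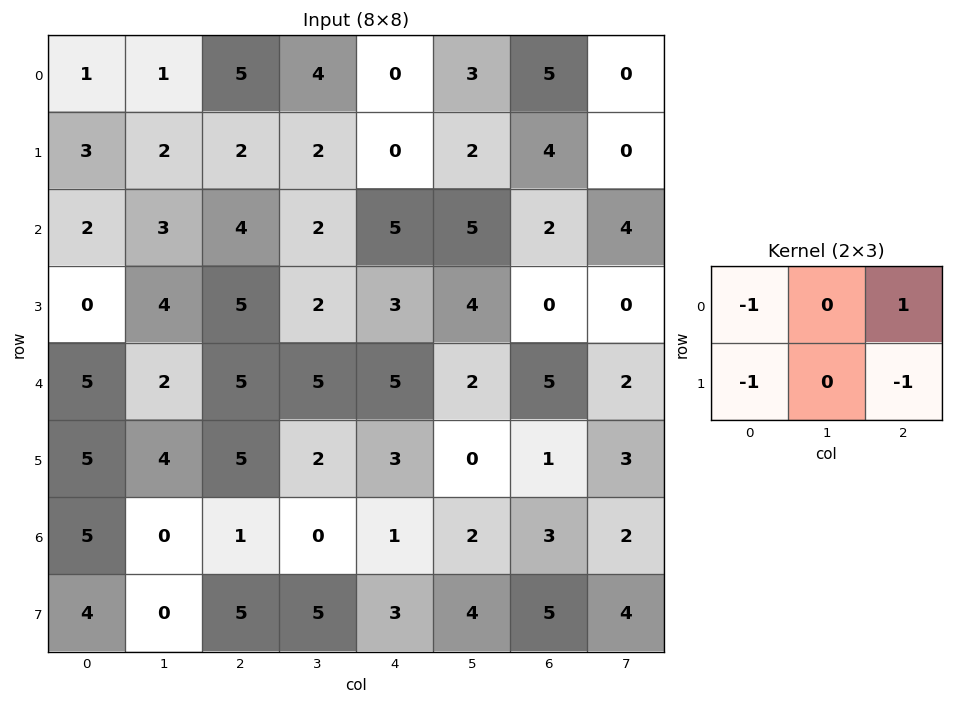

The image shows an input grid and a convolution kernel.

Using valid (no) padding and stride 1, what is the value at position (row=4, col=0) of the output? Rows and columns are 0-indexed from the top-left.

-10

The receptive field on the input at this output position is [5 2 5 / 5 4 5]. Elementwise product with the kernel and sum: 5·-1 + 5·1 + 5·-1 + 5·-1.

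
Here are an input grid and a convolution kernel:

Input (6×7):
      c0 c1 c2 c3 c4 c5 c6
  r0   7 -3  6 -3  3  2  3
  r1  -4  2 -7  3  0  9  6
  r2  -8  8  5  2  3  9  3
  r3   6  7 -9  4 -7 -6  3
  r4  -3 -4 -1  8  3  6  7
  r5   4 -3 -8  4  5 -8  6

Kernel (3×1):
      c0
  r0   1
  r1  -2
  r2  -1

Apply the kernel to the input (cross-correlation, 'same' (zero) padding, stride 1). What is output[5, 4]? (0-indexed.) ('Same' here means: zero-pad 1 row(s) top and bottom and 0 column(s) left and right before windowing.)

-7

The receptive field on the zero-padded input at this output position is [3 / 5 / 0]. Elementwise product with the kernel and sum: 3·1 + 5·-2 + 0·-1.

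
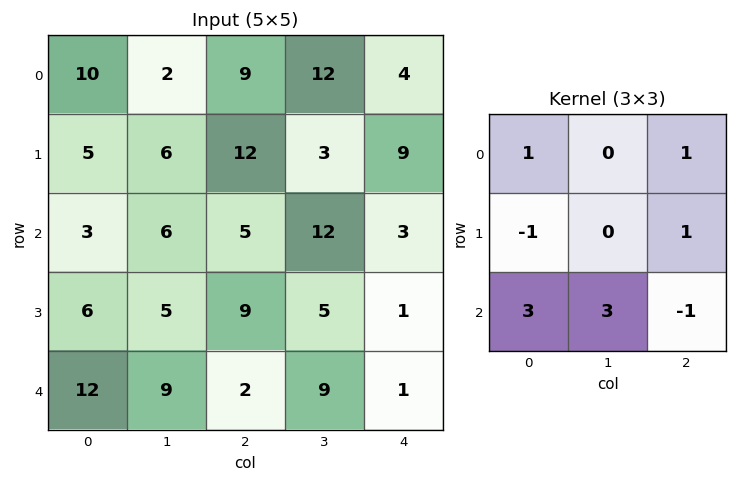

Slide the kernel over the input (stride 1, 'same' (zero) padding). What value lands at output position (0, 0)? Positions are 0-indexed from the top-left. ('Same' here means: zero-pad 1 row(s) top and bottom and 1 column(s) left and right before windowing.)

11

The receptive field on the zero-padded input at this output position is [0 0 0 / 0 10 2 / 0 5 6]. Elementwise product with the kernel and sum: 0·1 + 0·1 + 0·-1 + 2·1 + 0·3 + 5·3 + 6·-1.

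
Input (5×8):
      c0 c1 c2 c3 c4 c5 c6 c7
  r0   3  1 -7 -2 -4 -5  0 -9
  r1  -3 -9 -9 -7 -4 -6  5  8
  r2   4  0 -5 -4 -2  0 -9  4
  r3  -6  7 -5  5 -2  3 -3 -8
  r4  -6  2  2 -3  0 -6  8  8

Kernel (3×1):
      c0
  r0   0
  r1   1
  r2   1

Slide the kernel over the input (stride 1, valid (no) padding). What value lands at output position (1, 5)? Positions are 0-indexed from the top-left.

The receptive field on the input at this output position is [-6 / 0 / 3]. Elementwise product with the kernel and sum: 0·1 + 3·1.

3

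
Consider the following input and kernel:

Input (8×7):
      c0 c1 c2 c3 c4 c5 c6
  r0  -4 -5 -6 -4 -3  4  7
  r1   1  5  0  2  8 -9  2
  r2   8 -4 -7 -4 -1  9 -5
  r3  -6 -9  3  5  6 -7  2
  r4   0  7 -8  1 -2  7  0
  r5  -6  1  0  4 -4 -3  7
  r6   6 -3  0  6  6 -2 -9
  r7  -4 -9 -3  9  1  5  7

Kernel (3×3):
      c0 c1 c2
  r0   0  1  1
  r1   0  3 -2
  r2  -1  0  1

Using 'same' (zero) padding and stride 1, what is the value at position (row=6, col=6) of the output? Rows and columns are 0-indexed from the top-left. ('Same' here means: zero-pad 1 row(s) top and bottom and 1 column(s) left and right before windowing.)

The receptive field on the zero-padded input at this output position is [-3 7 0 / -2 -9 0 / 5 7 0]. Elementwise product with the kernel and sum: 7·1 + 0·1 + -9·3 + 0·-2 + 5·-1 + 0·1.

-25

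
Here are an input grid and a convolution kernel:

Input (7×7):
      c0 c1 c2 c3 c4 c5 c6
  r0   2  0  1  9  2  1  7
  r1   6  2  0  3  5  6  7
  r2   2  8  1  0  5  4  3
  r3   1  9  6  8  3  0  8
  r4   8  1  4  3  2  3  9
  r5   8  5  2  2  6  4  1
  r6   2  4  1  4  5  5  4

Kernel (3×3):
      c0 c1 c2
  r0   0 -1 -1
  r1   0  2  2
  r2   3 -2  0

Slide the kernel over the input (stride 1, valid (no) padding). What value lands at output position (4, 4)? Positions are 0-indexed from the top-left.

The receptive field on the input at this output position is [2 3 9 / 6 4 1 / 5 5 4]. Elementwise product with the kernel and sum: 3·-1 + 9·-1 + 4·2 + 1·2 + 5·3 + 5·-2.

3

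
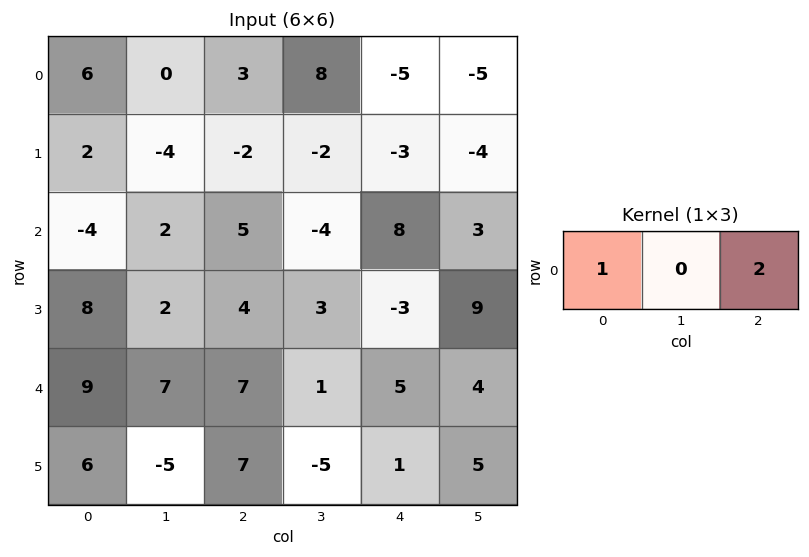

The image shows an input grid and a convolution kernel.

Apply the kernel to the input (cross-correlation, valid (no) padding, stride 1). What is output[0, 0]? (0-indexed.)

The receptive field on the input at this output position is [6 0 3]. Elementwise product with the kernel and sum: 6·1 + 3·2.

12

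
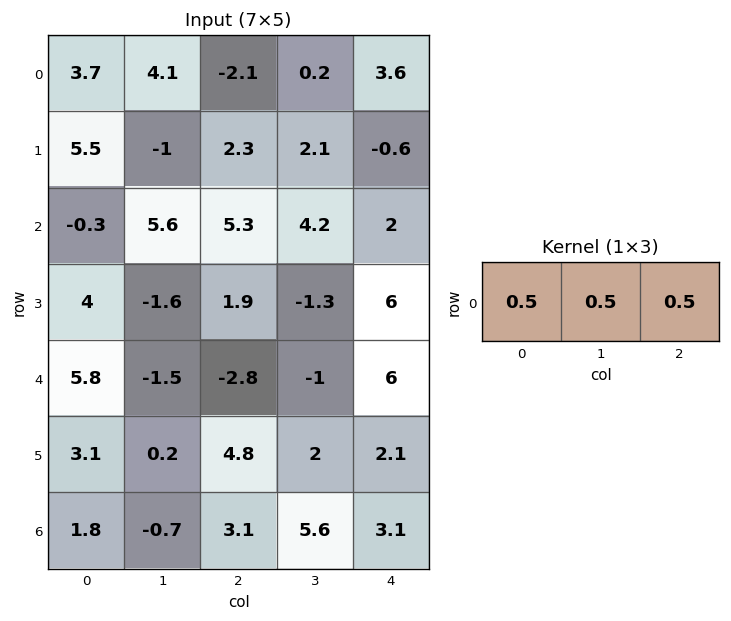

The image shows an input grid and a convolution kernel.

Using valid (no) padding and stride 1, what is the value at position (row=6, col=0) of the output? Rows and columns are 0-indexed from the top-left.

The receptive field on the input at this output position is [1.8 -0.7 3.1]. Elementwise product with the kernel and sum: 1.8·0.5 + -0.7·0.5 + 3.1·0.5.

2.1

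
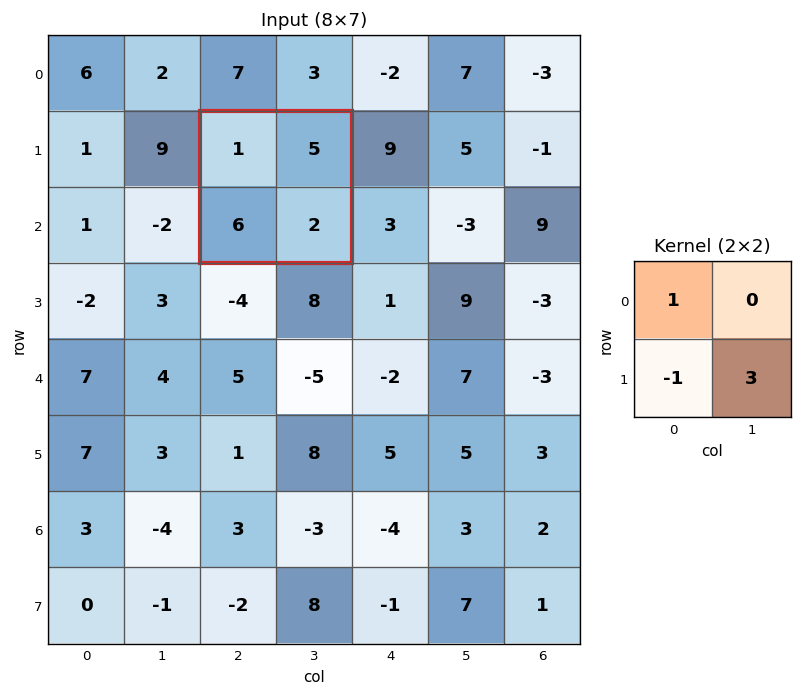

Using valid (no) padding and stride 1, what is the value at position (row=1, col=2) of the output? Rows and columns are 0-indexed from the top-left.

1

The receptive field on the input at this output position is [1 5 / 6 2]. Elementwise product with the kernel and sum: 1·1 + 6·-1 + 2·3.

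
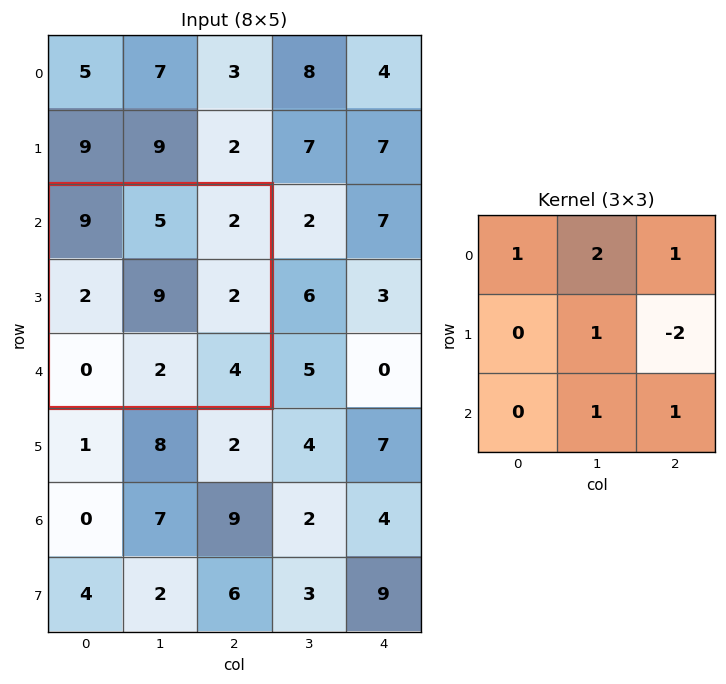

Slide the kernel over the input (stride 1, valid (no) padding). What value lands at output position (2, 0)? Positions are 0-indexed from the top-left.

The receptive field on the input at this output position is [9 5 2 / 2 9 2 / 0 2 4]. Elementwise product with the kernel and sum: 9·1 + 5·2 + 2·1 + 9·1 + 2·-2 + 2·1 + 4·1.

32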